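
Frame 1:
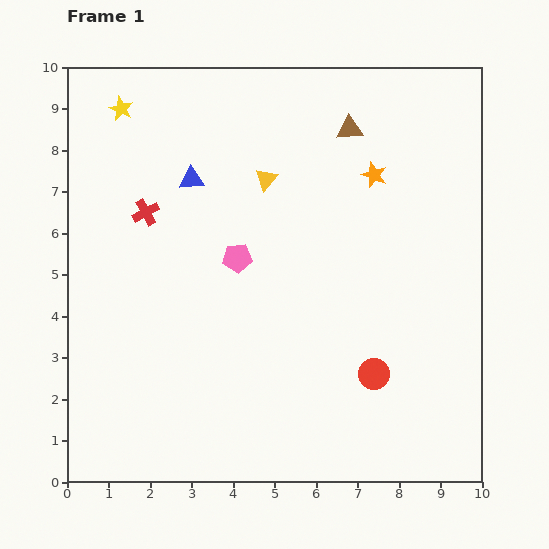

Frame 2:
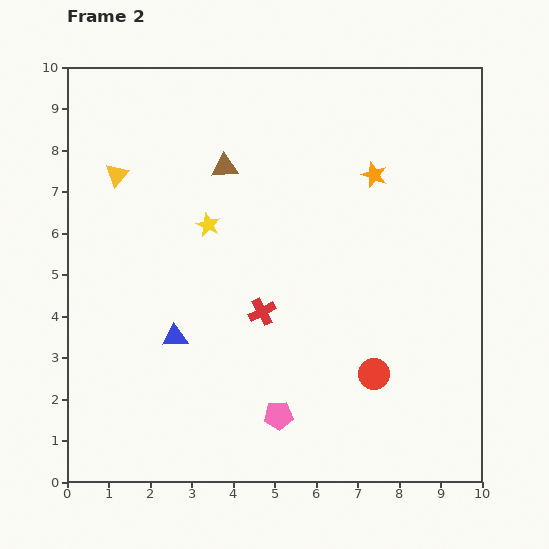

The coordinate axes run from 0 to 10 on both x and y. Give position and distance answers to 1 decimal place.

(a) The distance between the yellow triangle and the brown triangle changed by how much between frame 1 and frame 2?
+0.3

Distance in frame 1: 2.3. Distance in frame 2: 2.6.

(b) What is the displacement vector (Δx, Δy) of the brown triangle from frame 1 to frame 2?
(-3.0, -0.9)

The brown triangle was at (6.8, 8.5) in frame 1 and (3.8, 7.6) in frame 2.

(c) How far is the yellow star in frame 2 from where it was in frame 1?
3.5

The yellow star moved from (1.3, 9.0) to (3.4, 6.2), a distance of √(2.1² + 2.8²) ≈ 3.5.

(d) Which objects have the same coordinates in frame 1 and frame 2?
the orange star, the red circle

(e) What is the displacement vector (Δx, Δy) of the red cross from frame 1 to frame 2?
(2.8, -2.4)

The red cross was at (1.9, 6.5) in frame 1 and (4.7, 4.1) in frame 2.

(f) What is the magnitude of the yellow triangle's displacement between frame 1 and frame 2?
3.6

The yellow triangle moved from (4.8, 7.3) to (1.2, 7.4), a distance of √(3.6² + 0.1²) ≈ 3.6.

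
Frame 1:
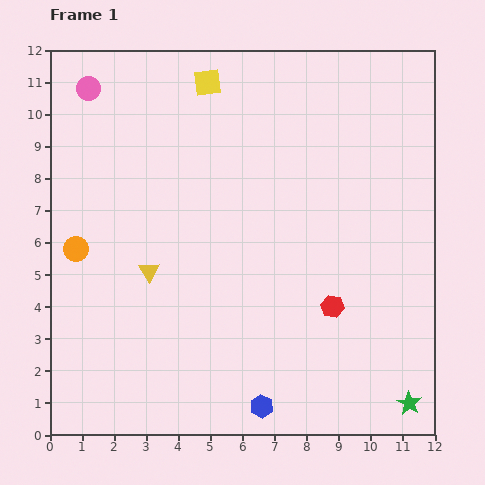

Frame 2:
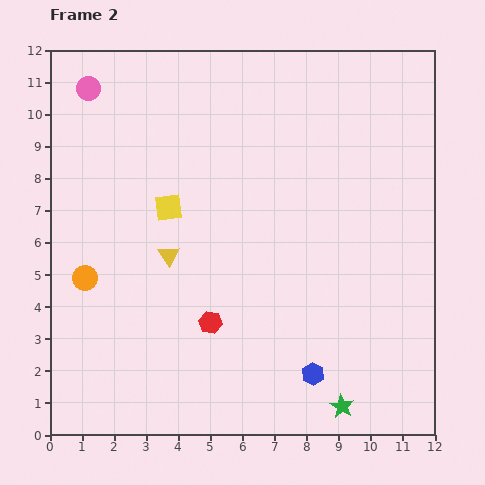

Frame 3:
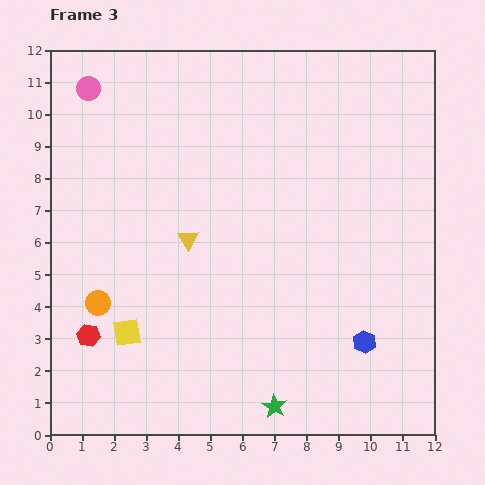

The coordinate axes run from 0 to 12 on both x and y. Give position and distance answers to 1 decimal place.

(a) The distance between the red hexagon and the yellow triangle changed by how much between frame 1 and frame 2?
-3.3

Distance in frame 1: 5.8. Distance in frame 2: 2.5.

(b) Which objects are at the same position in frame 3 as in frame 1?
the pink circle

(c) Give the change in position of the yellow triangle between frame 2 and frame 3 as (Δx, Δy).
(0.6, 0.5)

The yellow triangle was at (3.7, 5.6) in frame 2 and (4.3, 6.1) in frame 3.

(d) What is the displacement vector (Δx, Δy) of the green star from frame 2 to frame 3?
(-2.1, 0.0)

The green star was at (9.1, 0.9) in frame 2 and (7.0, 0.9) in frame 3.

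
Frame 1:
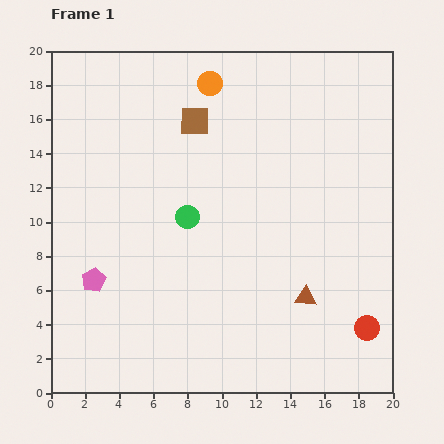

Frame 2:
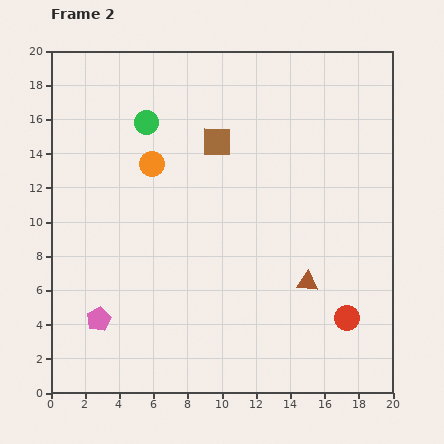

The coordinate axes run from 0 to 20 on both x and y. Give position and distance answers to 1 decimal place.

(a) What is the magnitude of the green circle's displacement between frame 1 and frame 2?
6.0

The green circle moved from (8.0, 10.3) to (5.6, 15.8), a distance of √(2.4² + 5.5²) ≈ 6.0.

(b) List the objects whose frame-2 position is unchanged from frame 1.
none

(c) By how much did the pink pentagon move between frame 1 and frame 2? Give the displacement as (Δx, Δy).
(0.3, -2.3)

The pink pentagon was at (2.5, 6.6) in frame 1 and (2.8, 4.3) in frame 2.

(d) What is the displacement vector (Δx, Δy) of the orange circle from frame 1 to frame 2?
(-3.4, -4.7)

The orange circle was at (9.3, 18.1) in frame 1 and (5.9, 13.4) in frame 2.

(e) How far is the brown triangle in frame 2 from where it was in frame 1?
0.9

The brown triangle moved from (14.9, 5.6) to (15.0, 6.5), a distance of √(0.1² + 0.9²) ≈ 0.9.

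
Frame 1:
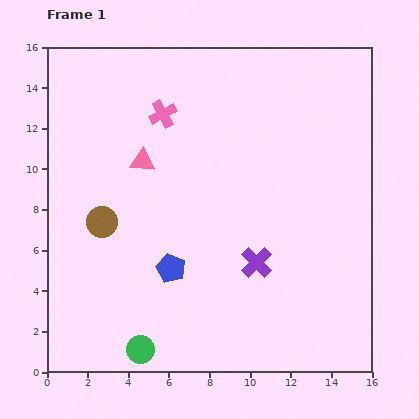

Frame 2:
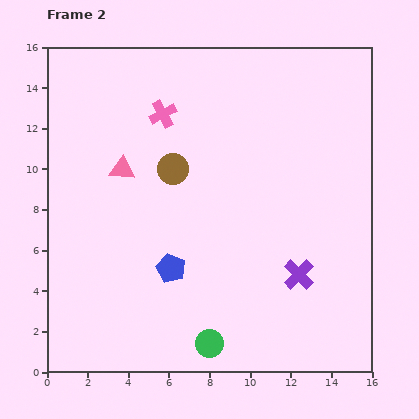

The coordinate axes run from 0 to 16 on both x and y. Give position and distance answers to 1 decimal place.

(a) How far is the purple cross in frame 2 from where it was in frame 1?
2.2

The purple cross moved from (10.3, 5.4) to (12.4, 4.8), a distance of √(2.1² + 0.6²) ≈ 2.2.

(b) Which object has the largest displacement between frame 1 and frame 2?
the brown circle

(moved 4.4; next 3.4)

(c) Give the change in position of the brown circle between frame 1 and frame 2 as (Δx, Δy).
(3.5, 2.6)

The brown circle was at (2.7, 7.4) in frame 1 and (6.2, 10.0) in frame 2.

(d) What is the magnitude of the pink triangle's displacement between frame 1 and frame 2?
1.1

The pink triangle moved from (4.7, 10.4) to (3.7, 10.0), a distance of √(1.0² + 0.4²) ≈ 1.1.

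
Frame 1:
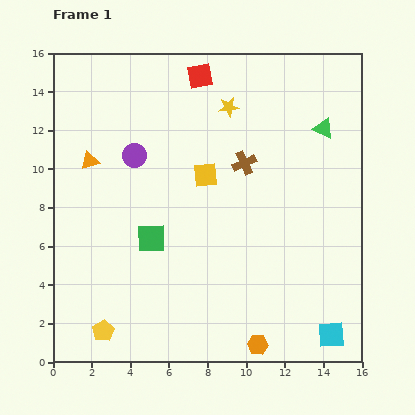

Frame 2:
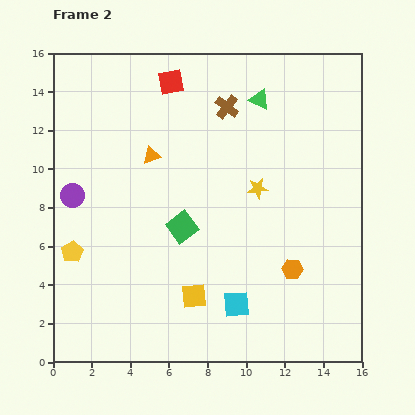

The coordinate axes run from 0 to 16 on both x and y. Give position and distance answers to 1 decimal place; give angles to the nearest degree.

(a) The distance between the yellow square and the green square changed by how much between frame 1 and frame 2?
-0.7

Distance in frame 1: 4.3. Distance in frame 2: 3.6.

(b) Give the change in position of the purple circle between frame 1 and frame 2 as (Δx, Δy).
(-3.2, -2.1)

The purple circle was at (4.2, 10.7) in frame 1 and (1.0, 8.6) in frame 2.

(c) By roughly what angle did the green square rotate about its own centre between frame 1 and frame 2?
36° counter-clockwise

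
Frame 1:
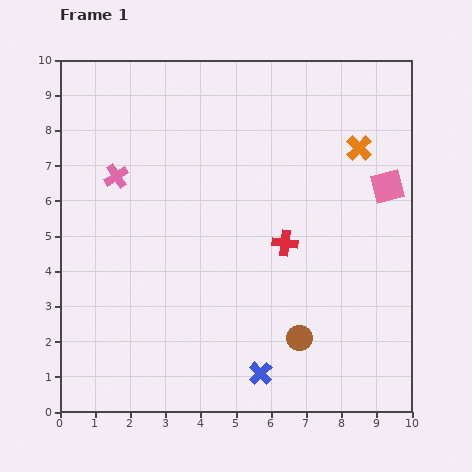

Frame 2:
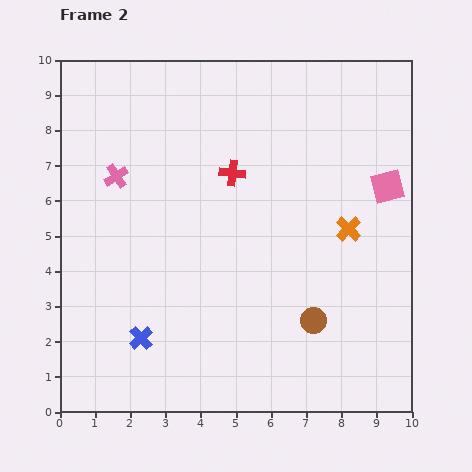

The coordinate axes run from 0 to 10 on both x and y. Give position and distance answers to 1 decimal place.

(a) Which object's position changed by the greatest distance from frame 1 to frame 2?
the blue cross

(moved 3.5; next 2.5)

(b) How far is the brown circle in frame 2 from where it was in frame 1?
0.6

The brown circle moved from (6.8, 2.1) to (7.2, 2.6), a distance of √(0.4² + 0.5²) ≈ 0.6.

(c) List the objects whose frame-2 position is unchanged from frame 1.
the pink square, the pink cross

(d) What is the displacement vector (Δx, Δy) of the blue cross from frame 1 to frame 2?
(-3.4, 1.0)

The blue cross was at (5.7, 1.1) in frame 1 and (2.3, 2.1) in frame 2.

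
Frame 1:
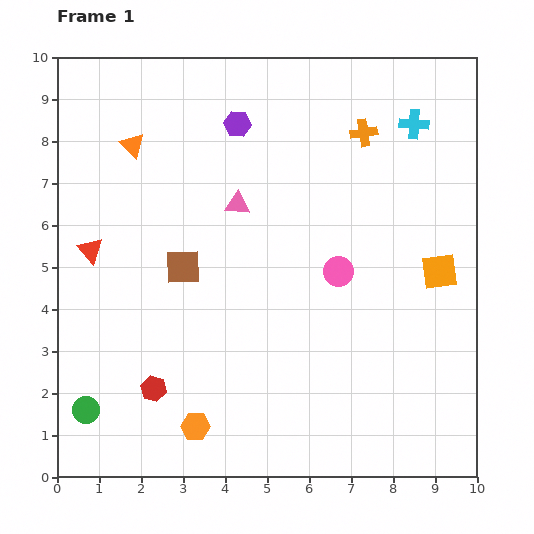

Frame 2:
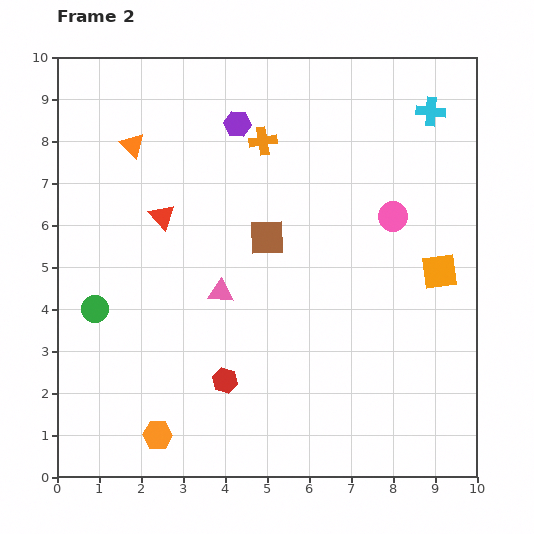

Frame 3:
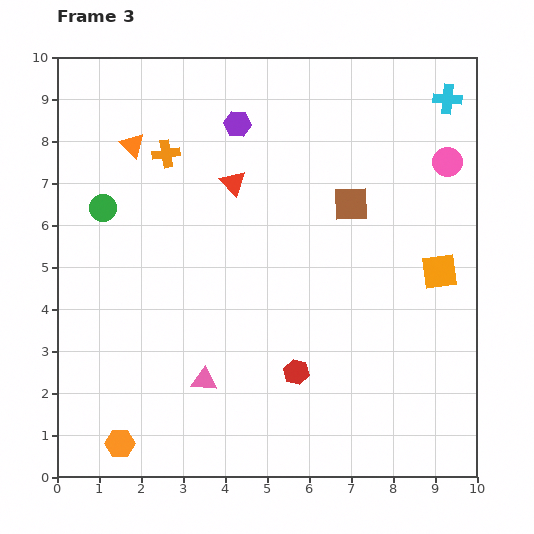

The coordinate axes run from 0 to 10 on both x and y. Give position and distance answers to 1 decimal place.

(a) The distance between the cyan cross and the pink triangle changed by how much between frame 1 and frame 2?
+2.0

Distance in frame 1: 4.6. Distance in frame 2: 6.6.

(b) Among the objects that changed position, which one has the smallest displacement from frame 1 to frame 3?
the cyan cross

(moved 1.0)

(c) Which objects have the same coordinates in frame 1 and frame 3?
the orange triangle, the orange square, the purple hexagon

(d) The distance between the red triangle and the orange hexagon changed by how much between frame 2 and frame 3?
+1.6

Distance in frame 2: 5.2. Distance in frame 3: 6.8.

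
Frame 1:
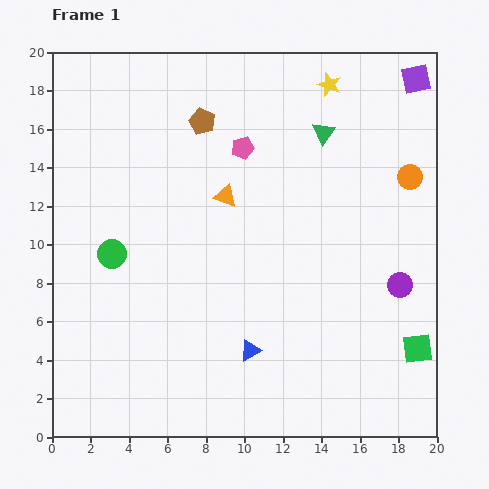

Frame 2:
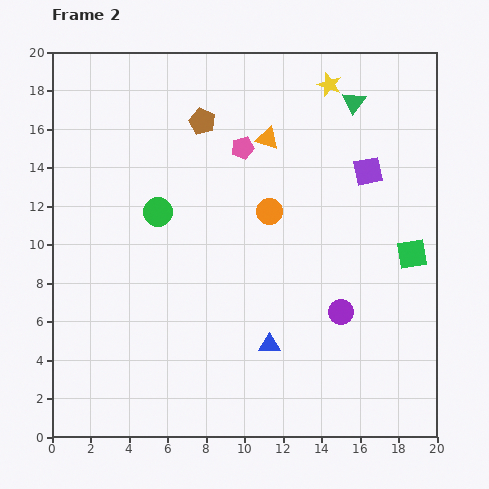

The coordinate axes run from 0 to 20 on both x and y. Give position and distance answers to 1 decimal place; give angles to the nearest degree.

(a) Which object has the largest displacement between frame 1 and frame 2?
the orange circle

(moved 7.5; next 5.4)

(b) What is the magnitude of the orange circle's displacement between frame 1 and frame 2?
7.5

The orange circle moved from (18.6, 13.5) to (11.3, 11.7), a distance of √(7.3² + 1.8²) ≈ 7.5.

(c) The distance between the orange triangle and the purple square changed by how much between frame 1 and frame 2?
-6.1

Distance in frame 1: 11.6. Distance in frame 2: 5.5.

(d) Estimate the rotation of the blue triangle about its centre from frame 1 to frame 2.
29° clockwise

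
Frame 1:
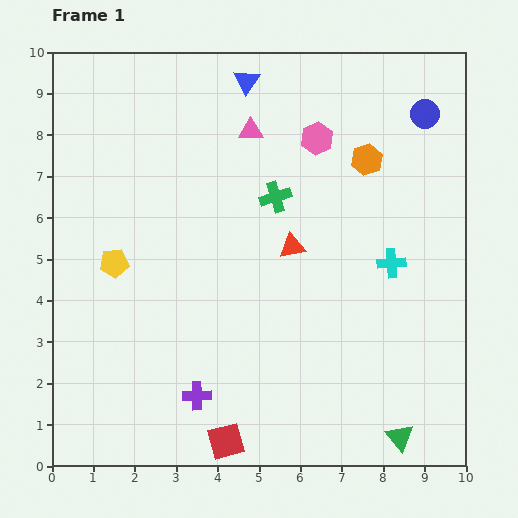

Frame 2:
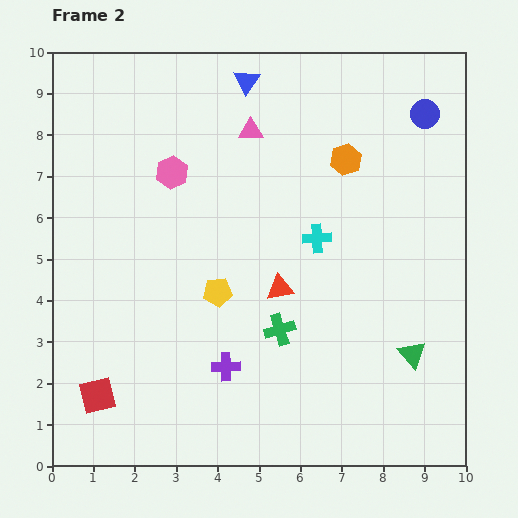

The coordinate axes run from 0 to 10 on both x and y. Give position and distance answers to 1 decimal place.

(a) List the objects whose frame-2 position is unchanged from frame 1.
the blue triangle, the pink triangle, the blue circle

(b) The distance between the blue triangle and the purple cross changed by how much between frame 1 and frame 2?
-0.8

Distance in frame 1: 7.7. Distance in frame 2: 6.9.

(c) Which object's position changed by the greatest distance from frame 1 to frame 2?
the pink hexagon

(moved 3.6; next 3.3)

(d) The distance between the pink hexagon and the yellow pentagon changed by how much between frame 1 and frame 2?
-2.6

Distance in frame 1: 5.7. Distance in frame 2: 3.1.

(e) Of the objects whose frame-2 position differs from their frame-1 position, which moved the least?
the orange hexagon

(moved 0.5)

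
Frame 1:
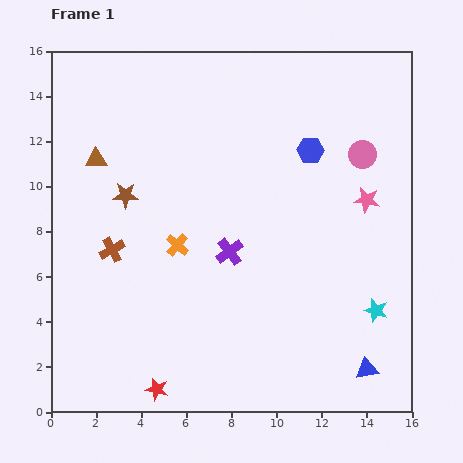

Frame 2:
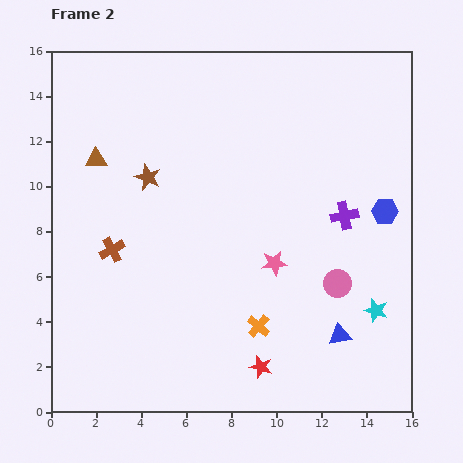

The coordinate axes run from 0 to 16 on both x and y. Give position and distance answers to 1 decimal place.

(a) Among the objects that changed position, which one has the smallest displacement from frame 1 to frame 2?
the brown star

(moved 1.3)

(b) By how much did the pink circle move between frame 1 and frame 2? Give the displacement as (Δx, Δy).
(-1.1, -5.7)

The pink circle was at (13.8, 11.4) in frame 1 and (12.7, 5.7) in frame 2.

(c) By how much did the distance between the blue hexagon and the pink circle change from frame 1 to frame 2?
+1.5

Distance in frame 1: 2.3. Distance in frame 2: 3.8.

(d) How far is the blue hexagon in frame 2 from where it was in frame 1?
4.3

The blue hexagon moved from (11.5, 11.6) to (14.8, 8.9), a distance of √(3.3² + 2.7²) ≈ 4.3.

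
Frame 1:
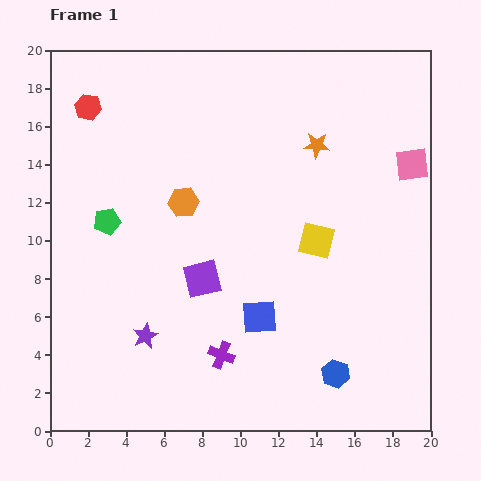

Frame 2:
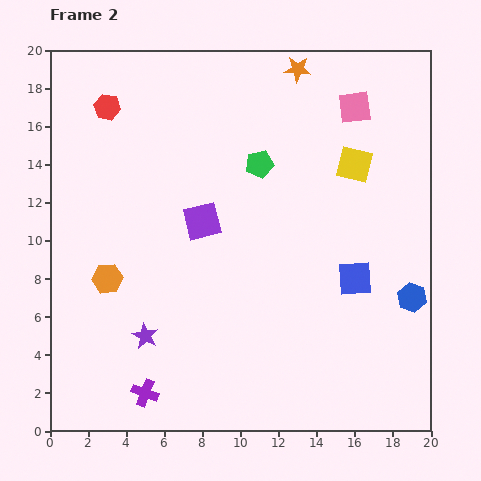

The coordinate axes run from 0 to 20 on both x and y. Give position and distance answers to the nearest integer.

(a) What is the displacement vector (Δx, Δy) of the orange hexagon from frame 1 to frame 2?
(-4, -4)

The orange hexagon was at (7, 12) in frame 1 and (3, 8) in frame 2.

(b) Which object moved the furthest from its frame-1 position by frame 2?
the green pentagon

(moved 9; next 6)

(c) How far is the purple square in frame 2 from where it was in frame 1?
3

The purple square moved from (8, 8) to (8, 11), a distance of √(0² + 3²) ≈ 3.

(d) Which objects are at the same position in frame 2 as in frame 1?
the purple star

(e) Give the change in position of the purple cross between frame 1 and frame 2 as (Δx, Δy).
(-4, -2)

The purple cross was at (9, 4) in frame 1 and (5, 2) in frame 2.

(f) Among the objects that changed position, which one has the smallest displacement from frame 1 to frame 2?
the red hexagon

(moved 1)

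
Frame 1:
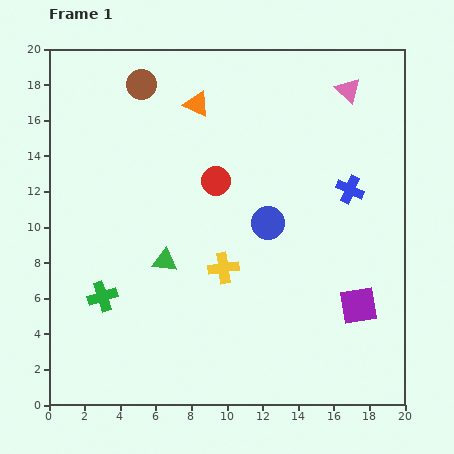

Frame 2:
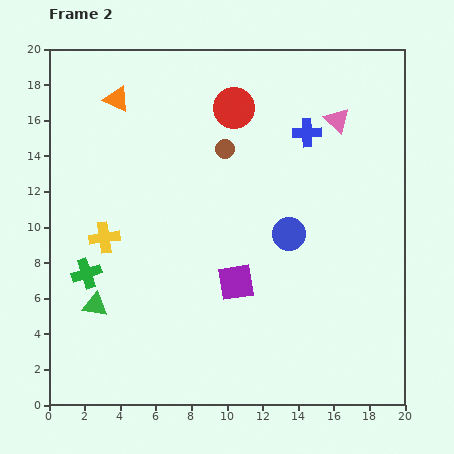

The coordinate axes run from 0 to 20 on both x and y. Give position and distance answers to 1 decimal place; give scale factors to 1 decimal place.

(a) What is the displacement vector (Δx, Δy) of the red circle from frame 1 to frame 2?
(1.0, 4.1)

The red circle was at (9.4, 12.6) in frame 1 and (10.4, 16.7) in frame 2.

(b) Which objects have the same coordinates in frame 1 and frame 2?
none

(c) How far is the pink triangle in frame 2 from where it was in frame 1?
1.8

The pink triangle moved from (16.8, 17.7) to (16.2, 16.0), a distance of √(0.6² + 1.7²) ≈ 1.8.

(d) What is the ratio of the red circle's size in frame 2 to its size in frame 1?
1.4×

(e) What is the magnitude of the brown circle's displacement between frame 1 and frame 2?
5.9

The brown circle moved from (5.2, 18.0) to (9.9, 14.4), a distance of √(4.7² + 3.6²) ≈ 5.9.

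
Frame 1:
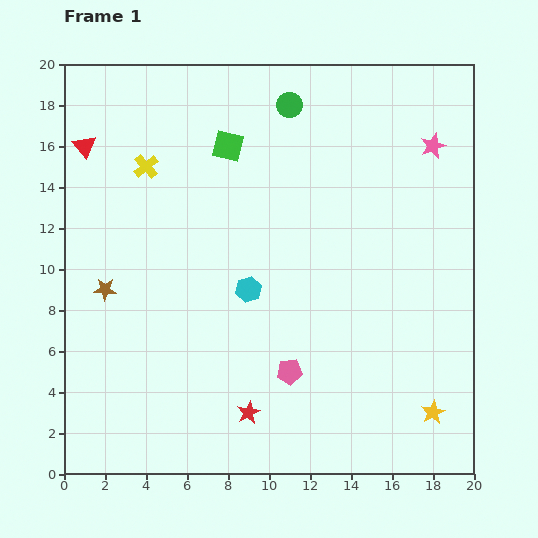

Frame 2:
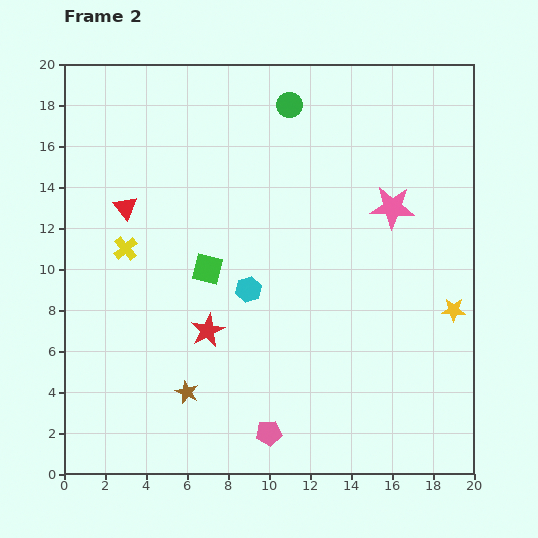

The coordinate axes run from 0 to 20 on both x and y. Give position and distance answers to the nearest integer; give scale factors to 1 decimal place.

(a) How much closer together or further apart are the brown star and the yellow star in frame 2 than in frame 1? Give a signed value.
-3

Distance in frame 1: 17. Distance in frame 2: 14.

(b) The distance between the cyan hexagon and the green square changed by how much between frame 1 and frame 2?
-5

Distance in frame 1: 7. Distance in frame 2: 2.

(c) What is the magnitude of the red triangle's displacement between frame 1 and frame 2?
4

The red triangle moved from (1, 16) to (3, 13), a distance of √(2² + 3²) ≈ 4.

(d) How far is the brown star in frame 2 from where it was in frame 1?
6

The brown star moved from (2, 9) to (6, 4), a distance of √(4² + 5²) ≈ 6.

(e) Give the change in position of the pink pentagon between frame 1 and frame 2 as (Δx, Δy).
(-1, -3)

The pink pentagon was at (11, 5) in frame 1 and (10, 2) in frame 2.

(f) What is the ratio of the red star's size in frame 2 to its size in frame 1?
1.4×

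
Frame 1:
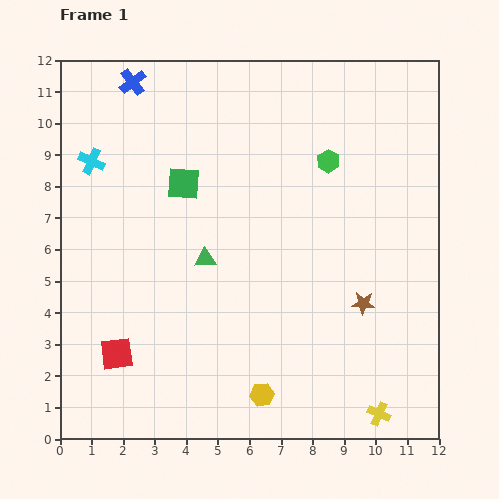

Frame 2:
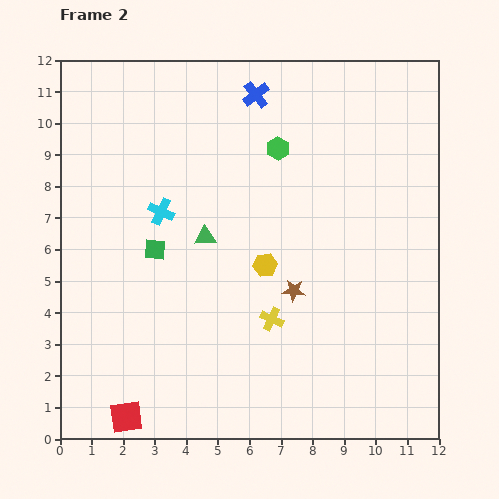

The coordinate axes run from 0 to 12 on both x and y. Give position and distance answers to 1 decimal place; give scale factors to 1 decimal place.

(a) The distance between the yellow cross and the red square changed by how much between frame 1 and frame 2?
-3.0

Distance in frame 1: 8.5. Distance in frame 2: 5.5.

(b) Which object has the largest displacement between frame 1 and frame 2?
the yellow cross

(moved 4.5; next 4.1)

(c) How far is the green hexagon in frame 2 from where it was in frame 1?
1.6

The green hexagon moved from (8.5, 8.8) to (6.9, 9.2), a distance of √(1.6² + 0.4²) ≈ 1.6.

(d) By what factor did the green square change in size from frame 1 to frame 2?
0.6×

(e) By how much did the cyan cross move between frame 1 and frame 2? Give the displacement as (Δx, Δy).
(2.2, -1.6)

The cyan cross was at (1.0, 8.8) in frame 1 and (3.2, 7.2) in frame 2.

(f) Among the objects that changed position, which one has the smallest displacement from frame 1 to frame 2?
the green triangle

(moved 0.7)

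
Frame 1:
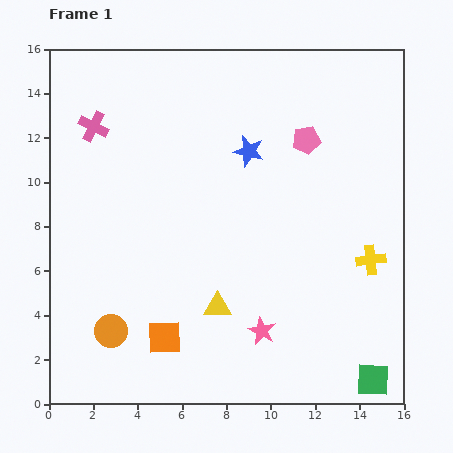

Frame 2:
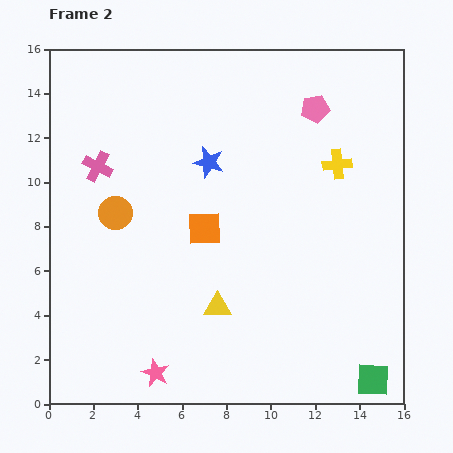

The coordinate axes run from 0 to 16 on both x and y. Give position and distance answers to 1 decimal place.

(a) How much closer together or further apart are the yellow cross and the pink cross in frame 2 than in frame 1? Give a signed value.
-3.1

Distance in frame 1: 13.9. Distance in frame 2: 10.8.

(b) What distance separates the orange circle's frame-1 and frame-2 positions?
5.3

The orange circle moved from (2.8, 3.3) to (3.0, 8.6), a distance of √(0.2² + 5.3²) ≈ 5.3.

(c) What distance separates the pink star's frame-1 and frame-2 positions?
5.2

The pink star moved from (9.6, 3.3) to (4.8, 1.4), a distance of √(4.8² + 1.9²) ≈ 5.2.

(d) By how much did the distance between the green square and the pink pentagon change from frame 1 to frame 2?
+1.3

Distance in frame 1: 11.2. Distance in frame 2: 12.5.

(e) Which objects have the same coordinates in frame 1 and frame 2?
the yellow triangle, the green square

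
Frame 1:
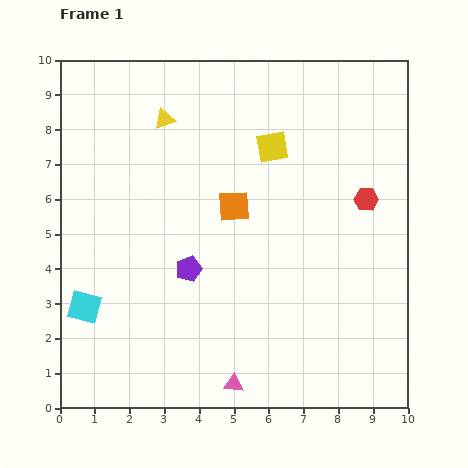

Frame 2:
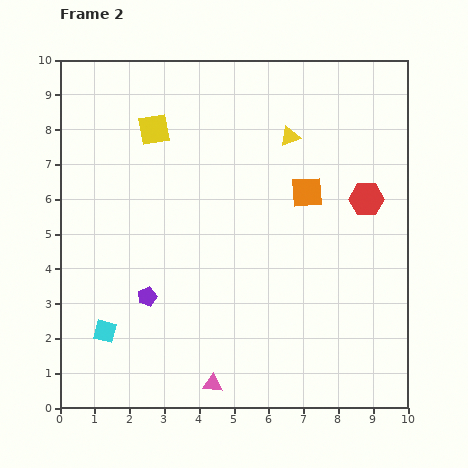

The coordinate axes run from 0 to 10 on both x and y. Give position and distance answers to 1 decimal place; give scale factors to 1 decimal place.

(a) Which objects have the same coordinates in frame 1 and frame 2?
the red hexagon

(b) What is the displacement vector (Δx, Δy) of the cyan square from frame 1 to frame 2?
(0.6, -0.7)

The cyan square was at (0.7, 2.9) in frame 1 and (1.3, 2.2) in frame 2.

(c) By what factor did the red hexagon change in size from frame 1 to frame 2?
1.5×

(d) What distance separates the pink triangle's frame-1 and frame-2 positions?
0.6

The pink triangle moved from (5.0, 0.7) to (4.4, 0.7), a distance of √(0.6² + 0.0²) ≈ 0.6.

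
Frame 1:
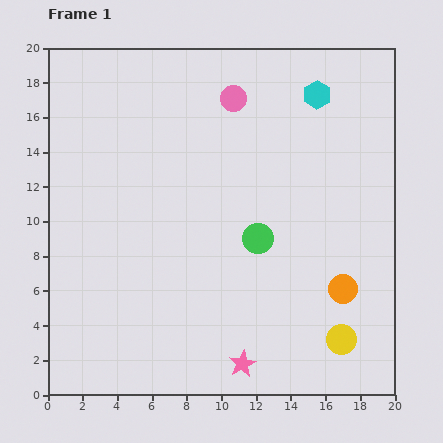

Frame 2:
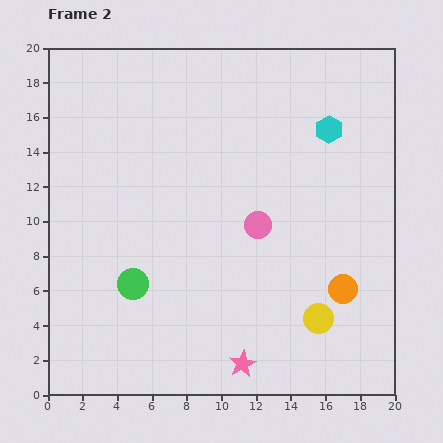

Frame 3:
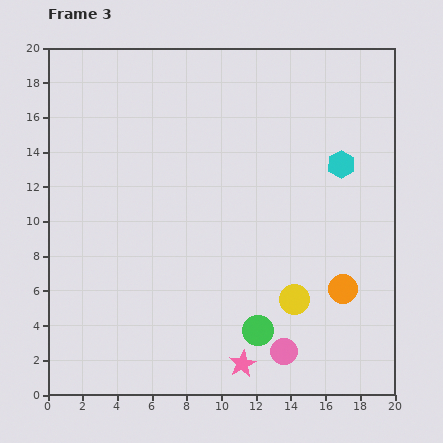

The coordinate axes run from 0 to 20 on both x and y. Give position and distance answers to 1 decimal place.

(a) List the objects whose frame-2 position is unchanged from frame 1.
the pink star, the orange circle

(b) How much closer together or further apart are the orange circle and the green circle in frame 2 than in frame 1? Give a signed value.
+6.4

Distance in frame 1: 5.7. Distance in frame 2: 12.1.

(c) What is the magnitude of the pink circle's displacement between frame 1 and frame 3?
14.9

The pink circle moved from (10.7, 17.1) to (13.6, 2.5), a distance of √(2.9² + 14.6²) ≈ 14.9.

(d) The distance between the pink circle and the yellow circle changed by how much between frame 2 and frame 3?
-3.3

Distance in frame 2: 6.4. Distance in frame 3: 3.1.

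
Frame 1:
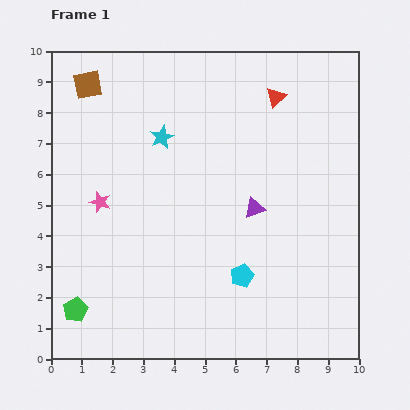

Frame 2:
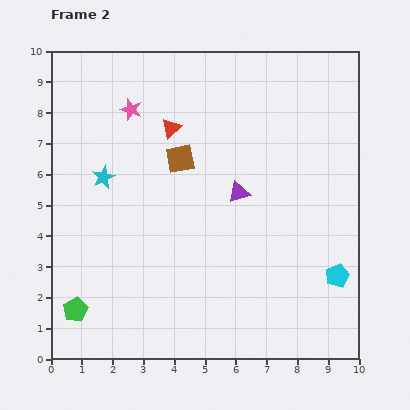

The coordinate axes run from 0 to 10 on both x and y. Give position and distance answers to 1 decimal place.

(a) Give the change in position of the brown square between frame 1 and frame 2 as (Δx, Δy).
(3.0, -2.4)

The brown square was at (1.2, 8.9) in frame 1 and (4.2, 6.5) in frame 2.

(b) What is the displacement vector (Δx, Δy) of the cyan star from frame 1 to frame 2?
(-1.9, -1.3)

The cyan star was at (3.6, 7.2) in frame 1 and (1.7, 5.9) in frame 2.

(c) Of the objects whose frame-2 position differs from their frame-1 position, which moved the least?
the purple triangle

(moved 0.7)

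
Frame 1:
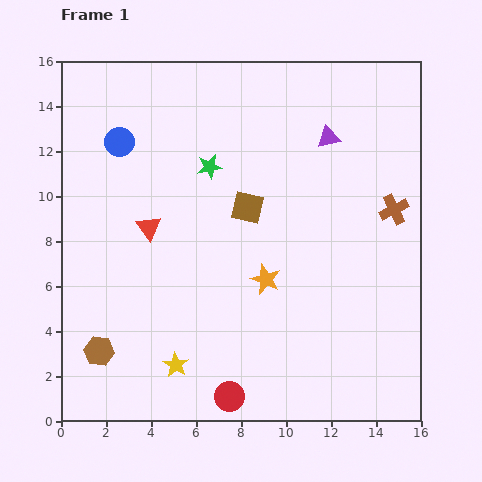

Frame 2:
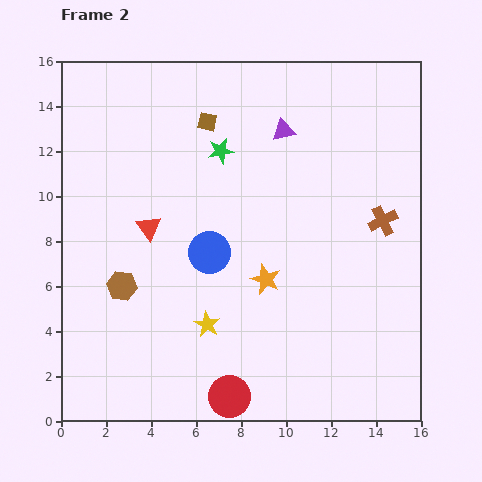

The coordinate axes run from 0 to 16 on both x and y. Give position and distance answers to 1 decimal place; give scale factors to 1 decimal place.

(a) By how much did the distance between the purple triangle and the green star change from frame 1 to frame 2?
-2.6

Distance in frame 1: 5.5. Distance in frame 2: 2.9.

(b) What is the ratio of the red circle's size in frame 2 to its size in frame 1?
1.4×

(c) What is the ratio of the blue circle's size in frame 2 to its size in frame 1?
1.4×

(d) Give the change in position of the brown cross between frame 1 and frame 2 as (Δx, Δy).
(-0.5, -0.5)

The brown cross was at (14.8, 9.4) in frame 1 and (14.3, 8.9) in frame 2.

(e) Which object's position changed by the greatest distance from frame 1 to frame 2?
the blue circle

(moved 6.3; next 4.2)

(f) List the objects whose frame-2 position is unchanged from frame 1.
the red triangle, the red circle, the orange star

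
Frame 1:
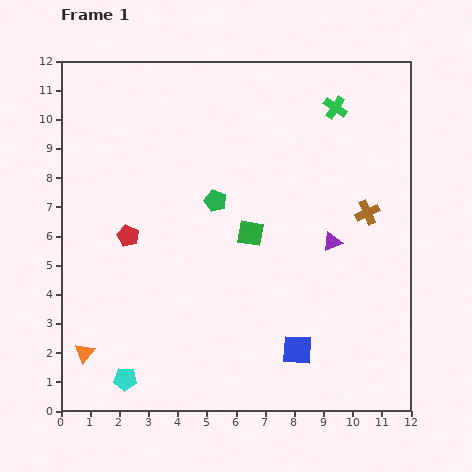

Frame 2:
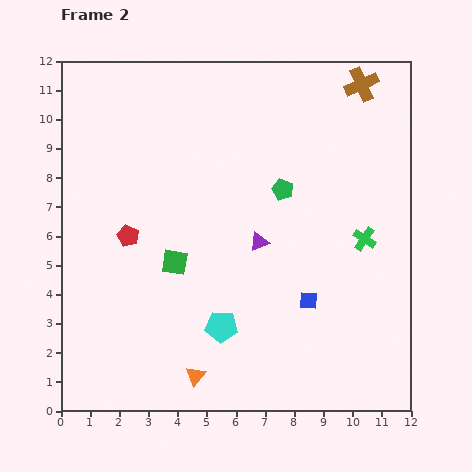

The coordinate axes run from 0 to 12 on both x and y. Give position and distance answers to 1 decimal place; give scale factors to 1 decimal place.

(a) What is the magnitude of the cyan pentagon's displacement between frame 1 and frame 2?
3.8

The cyan pentagon moved from (2.2, 1.1) to (5.5, 2.9), a distance of √(3.3² + 1.8²) ≈ 3.8.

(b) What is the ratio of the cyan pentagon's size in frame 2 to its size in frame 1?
1.4×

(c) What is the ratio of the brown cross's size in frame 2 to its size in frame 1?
1.4×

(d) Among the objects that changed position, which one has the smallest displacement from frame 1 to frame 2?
the blue square

(moved 1.7)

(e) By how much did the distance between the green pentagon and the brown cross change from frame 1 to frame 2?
-0.7

Distance in frame 1: 5.2. Distance in frame 2: 4.5.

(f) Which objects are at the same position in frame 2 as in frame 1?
the red pentagon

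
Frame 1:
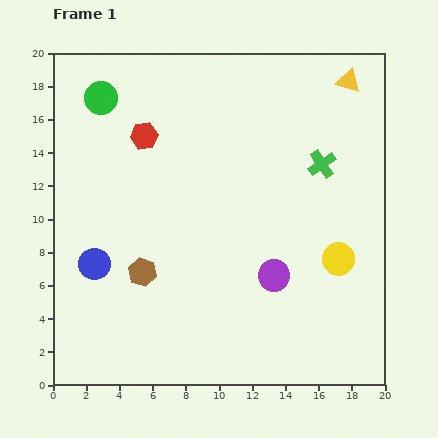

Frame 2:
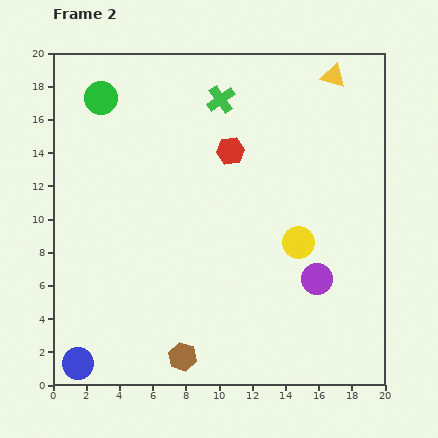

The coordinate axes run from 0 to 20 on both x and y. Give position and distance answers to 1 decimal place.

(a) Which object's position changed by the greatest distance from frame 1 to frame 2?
the green cross

(moved 7.2; next 6.1)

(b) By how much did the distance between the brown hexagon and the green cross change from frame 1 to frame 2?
+3.1

Distance in frame 1: 12.6. Distance in frame 2: 15.7.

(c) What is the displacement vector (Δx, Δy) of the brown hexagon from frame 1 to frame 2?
(2.4, -5.1)

The brown hexagon was at (5.4, 6.8) in frame 1 and (7.8, 1.7) in frame 2.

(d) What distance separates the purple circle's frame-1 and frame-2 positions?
2.6

The purple circle moved from (13.3, 6.6) to (15.9, 6.4), a distance of √(2.6² + 0.2²) ≈ 2.6.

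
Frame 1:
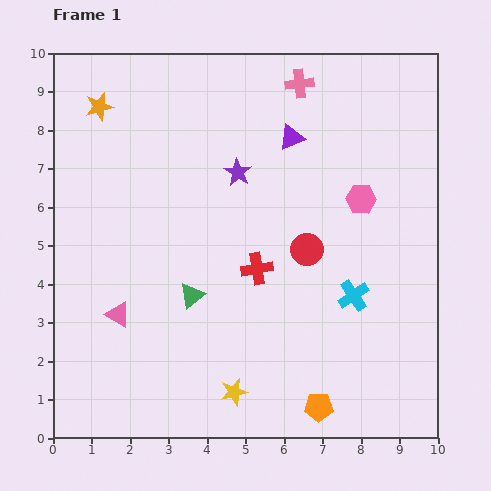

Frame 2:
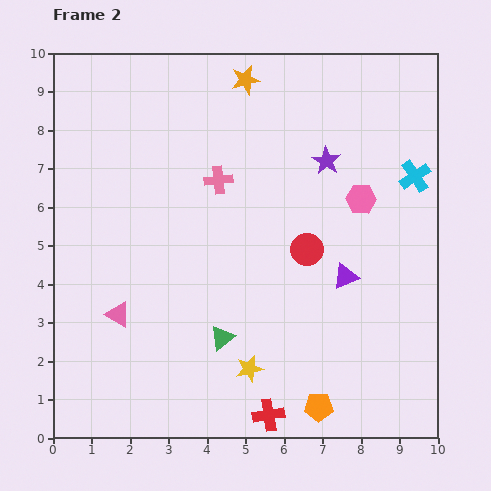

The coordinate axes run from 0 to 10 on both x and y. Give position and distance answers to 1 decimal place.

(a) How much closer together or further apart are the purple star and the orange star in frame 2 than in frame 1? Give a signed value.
-1.0

Distance in frame 1: 4.0. Distance in frame 2: 3.0.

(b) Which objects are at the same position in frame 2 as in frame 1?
the pink hexagon, the pink triangle, the red circle, the orange pentagon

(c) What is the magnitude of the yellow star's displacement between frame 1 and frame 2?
0.7

The yellow star moved from (4.7, 1.2) to (5.1, 1.8), a distance of √(0.4² + 0.6²) ≈ 0.7.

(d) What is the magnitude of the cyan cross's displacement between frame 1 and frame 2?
3.5

The cyan cross moved from (7.8, 3.7) to (9.4, 6.8), a distance of √(1.6² + 3.1²) ≈ 3.5.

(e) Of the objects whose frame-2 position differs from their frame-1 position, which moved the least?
the yellow star

(moved 0.7)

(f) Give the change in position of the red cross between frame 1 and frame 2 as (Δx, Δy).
(0.3, -3.8)

The red cross was at (5.3, 4.4) in frame 1 and (5.6, 0.6) in frame 2.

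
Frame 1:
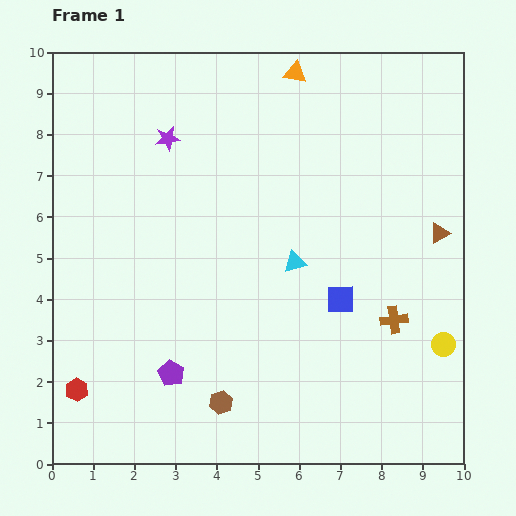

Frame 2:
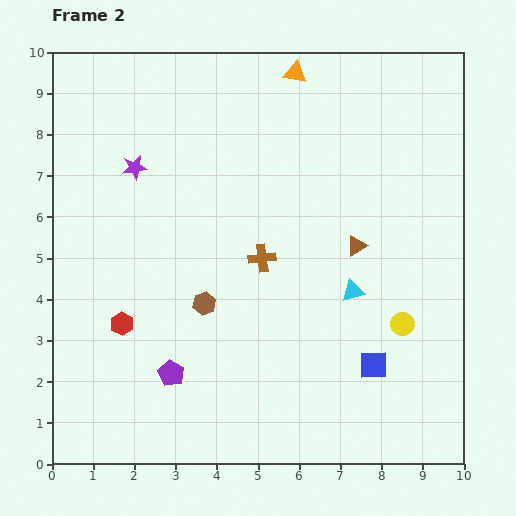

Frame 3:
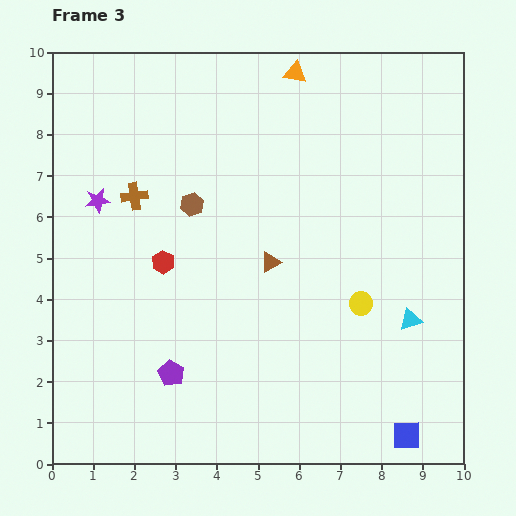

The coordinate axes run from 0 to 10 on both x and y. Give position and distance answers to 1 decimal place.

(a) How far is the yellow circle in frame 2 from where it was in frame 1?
1.1

The yellow circle moved from (9.5, 2.9) to (8.5, 3.4), a distance of √(1.0² + 0.5²) ≈ 1.1.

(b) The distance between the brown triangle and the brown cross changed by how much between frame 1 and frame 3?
+1.3

Distance in frame 1: 2.4. Distance in frame 3: 3.7.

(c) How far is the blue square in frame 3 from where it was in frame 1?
3.7

The blue square moved from (7.0, 4.0) to (8.6, 0.7), a distance of √(1.6² + 3.3²) ≈ 3.7.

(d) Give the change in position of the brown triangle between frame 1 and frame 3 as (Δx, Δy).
(-4.1, -0.7)

The brown triangle was at (9.4, 5.6) in frame 1 and (5.3, 4.9) in frame 3.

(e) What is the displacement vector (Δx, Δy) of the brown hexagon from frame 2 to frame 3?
(-0.3, 2.4)

The brown hexagon was at (3.7, 3.9) in frame 2 and (3.4, 6.3) in frame 3.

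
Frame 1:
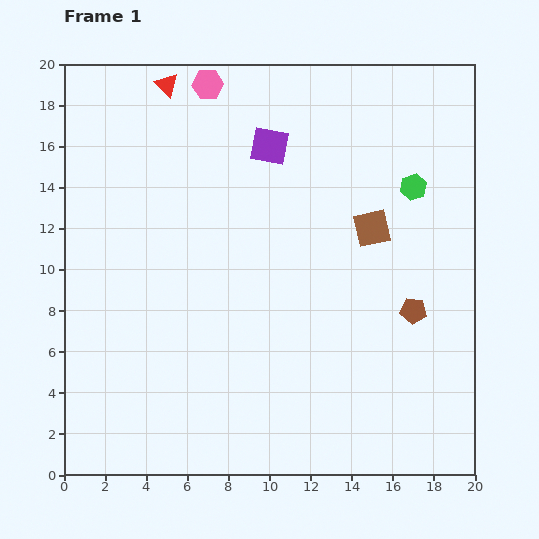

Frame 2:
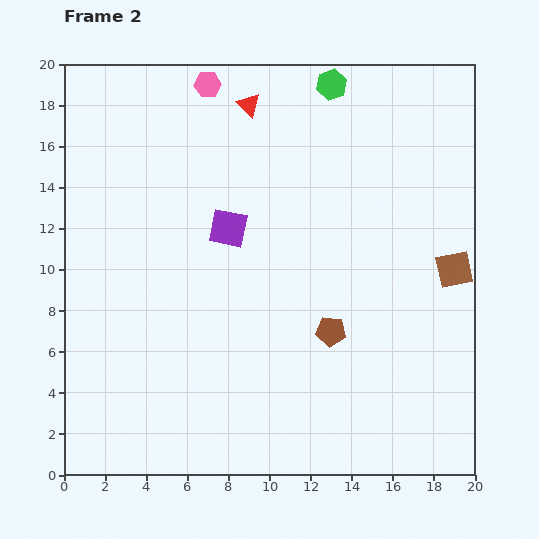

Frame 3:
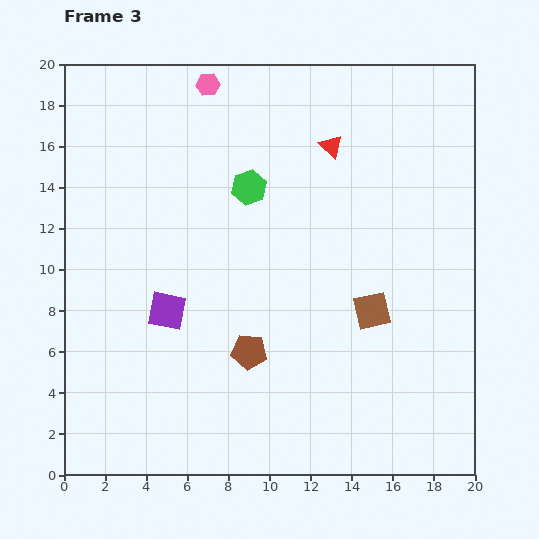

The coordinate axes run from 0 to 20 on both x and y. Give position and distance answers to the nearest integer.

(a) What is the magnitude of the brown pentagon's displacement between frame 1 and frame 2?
4

The brown pentagon moved from (17, 8) to (13, 7), a distance of √(4² + 1²) ≈ 4.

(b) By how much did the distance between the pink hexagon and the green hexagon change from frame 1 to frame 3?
-6

Distance in frame 1: 11. Distance in frame 3: 5.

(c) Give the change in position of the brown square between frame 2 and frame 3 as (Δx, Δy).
(-4, -2)

The brown square was at (19, 10) in frame 2 and (15, 8) in frame 3.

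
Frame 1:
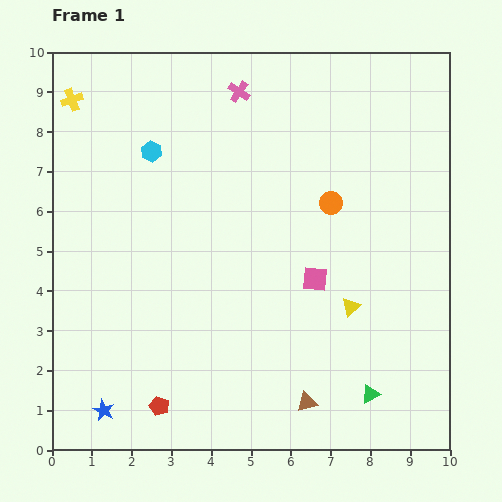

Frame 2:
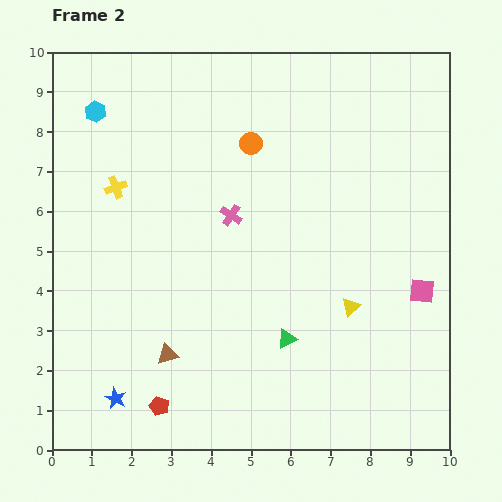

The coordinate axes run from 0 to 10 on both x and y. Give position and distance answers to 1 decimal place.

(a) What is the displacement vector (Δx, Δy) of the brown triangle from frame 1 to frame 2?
(-3.5, 1.2)

The brown triangle was at (6.4, 1.2) in frame 1 and (2.9, 2.4) in frame 2.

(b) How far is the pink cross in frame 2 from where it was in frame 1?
3.1

The pink cross moved from (4.7, 9.0) to (4.5, 5.9), a distance of √(0.2² + 3.1²) ≈ 3.1.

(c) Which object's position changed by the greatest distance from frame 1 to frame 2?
the brown triangle

(moved 3.7; next 3.1)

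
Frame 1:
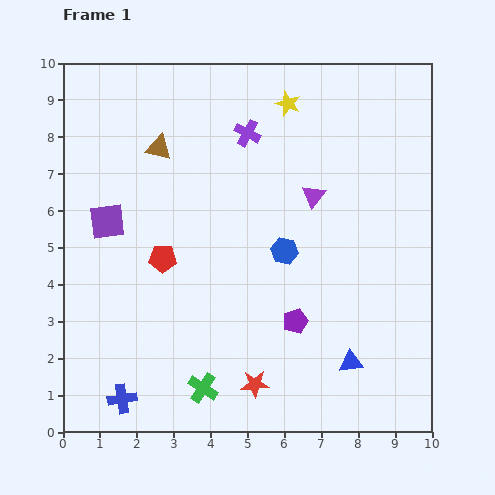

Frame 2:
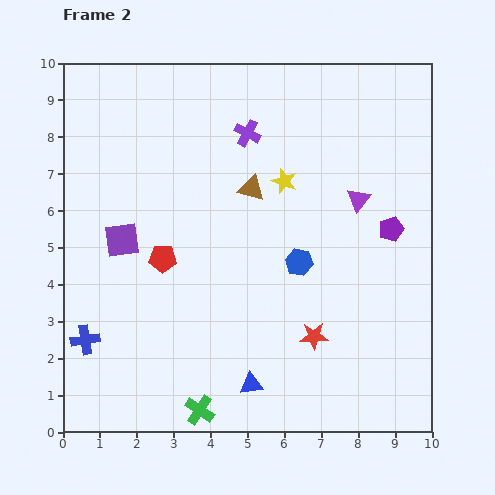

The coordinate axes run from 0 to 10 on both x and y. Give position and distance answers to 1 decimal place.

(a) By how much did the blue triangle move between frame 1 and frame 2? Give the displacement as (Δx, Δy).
(-2.7, -0.6)

The blue triangle was at (7.8, 1.9) in frame 1 and (5.1, 1.3) in frame 2.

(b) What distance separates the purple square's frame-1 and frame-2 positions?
0.6

The purple square moved from (1.2, 5.7) to (1.6, 5.2), a distance of √(0.4² + 0.5²) ≈ 0.6.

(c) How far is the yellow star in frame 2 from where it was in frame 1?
2.1

The yellow star moved from (6.1, 8.9) to (6.0, 6.8), a distance of √(0.1² + 2.1²) ≈ 2.1.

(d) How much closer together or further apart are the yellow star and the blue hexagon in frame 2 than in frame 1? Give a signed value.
-1.8

Distance in frame 1: 4.0. Distance in frame 2: 2.2.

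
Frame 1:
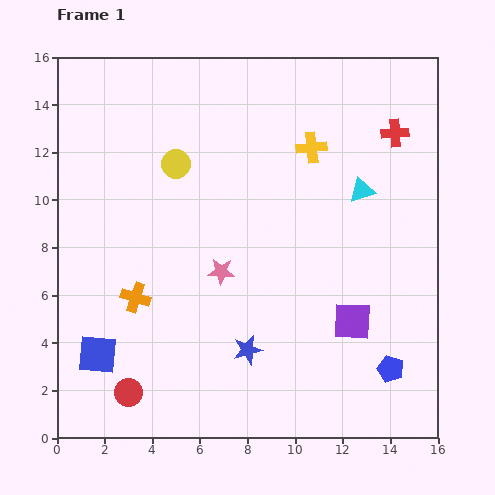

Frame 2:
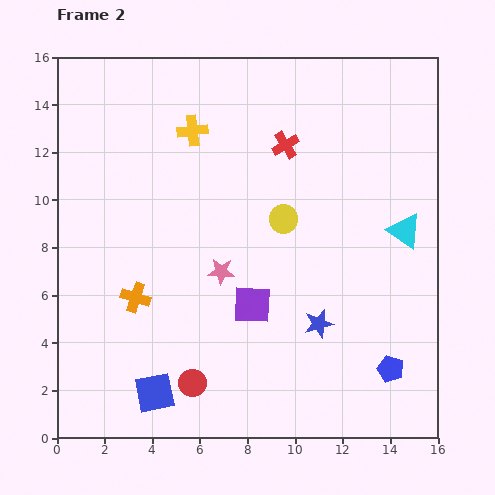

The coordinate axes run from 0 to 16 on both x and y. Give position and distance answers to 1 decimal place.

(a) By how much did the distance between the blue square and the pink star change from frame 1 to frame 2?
-0.5

Distance in frame 1: 6.3. Distance in frame 2: 5.8.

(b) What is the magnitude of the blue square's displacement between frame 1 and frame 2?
2.9

The blue square moved from (1.7, 3.5) to (4.1, 1.9), a distance of √(2.4² + 1.6²) ≈ 2.9.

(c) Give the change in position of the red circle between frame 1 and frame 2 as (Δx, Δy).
(2.7, 0.4)

The red circle was at (3.0, 1.9) in frame 1 and (5.7, 2.3) in frame 2.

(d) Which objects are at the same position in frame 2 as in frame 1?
the pink star, the orange cross, the blue pentagon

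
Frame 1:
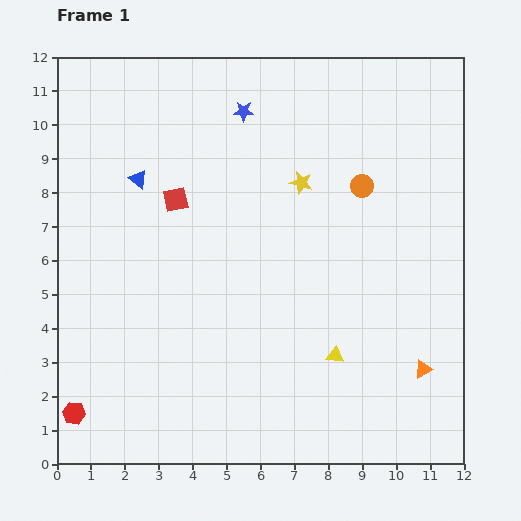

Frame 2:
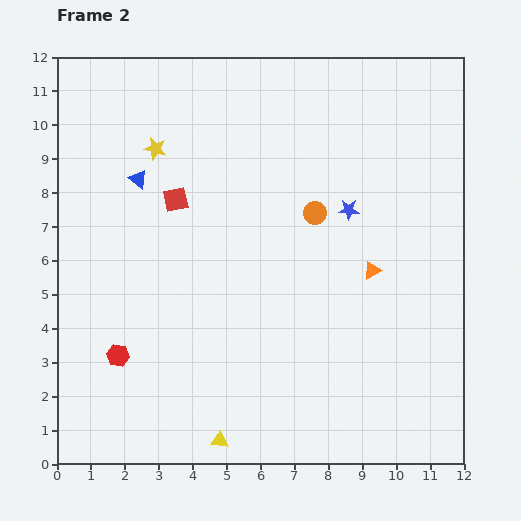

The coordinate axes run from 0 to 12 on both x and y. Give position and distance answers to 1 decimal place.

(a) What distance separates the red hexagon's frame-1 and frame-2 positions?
2.1

The red hexagon moved from (0.5, 1.5) to (1.8, 3.2), a distance of √(1.3² + 1.7²) ≈ 2.1.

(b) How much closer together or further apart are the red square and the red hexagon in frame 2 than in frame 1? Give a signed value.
-2.1

Distance in frame 1: 7.0. Distance in frame 2: 4.9.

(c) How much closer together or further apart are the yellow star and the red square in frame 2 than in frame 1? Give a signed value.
-2.1

Distance in frame 1: 3.7. Distance in frame 2: 1.6.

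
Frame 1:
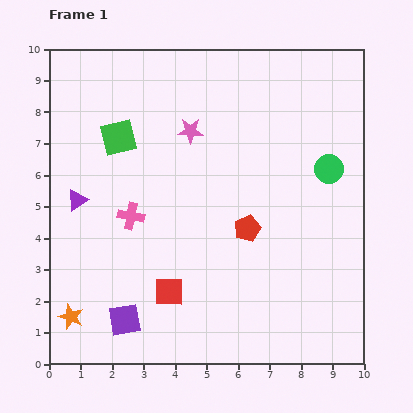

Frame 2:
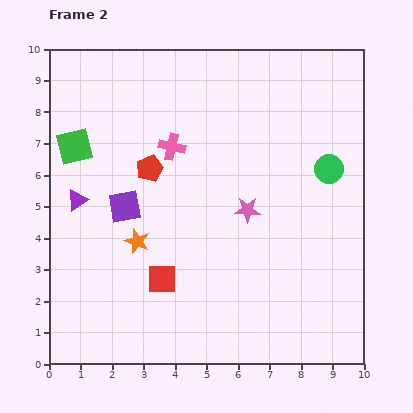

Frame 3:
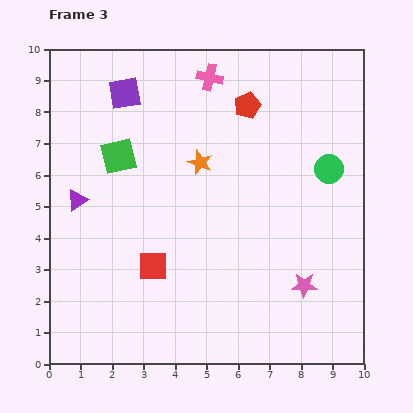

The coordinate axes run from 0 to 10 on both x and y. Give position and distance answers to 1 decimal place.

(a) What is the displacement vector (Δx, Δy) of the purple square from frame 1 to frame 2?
(0.0, 3.6)

The purple square was at (2.4, 1.4) in frame 1 and (2.4, 5.0) in frame 2.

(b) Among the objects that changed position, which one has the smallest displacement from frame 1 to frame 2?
the red square

(moved 0.4)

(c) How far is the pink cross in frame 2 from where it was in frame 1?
2.6

The pink cross moved from (2.6, 4.7) to (3.9, 6.9), a distance of √(1.3² + 2.2²) ≈ 2.6.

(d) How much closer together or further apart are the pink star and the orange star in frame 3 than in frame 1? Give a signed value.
-1.9

Distance in frame 1: 7.0. Distance in frame 3: 5.1.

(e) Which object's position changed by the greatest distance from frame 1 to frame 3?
the purple square

(moved 7.2; next 6.4)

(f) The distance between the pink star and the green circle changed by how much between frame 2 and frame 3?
+0.9

Distance in frame 2: 2.9. Distance in frame 3: 3.8.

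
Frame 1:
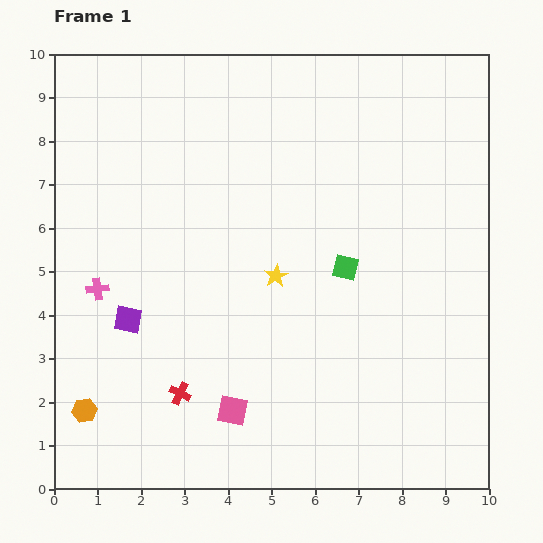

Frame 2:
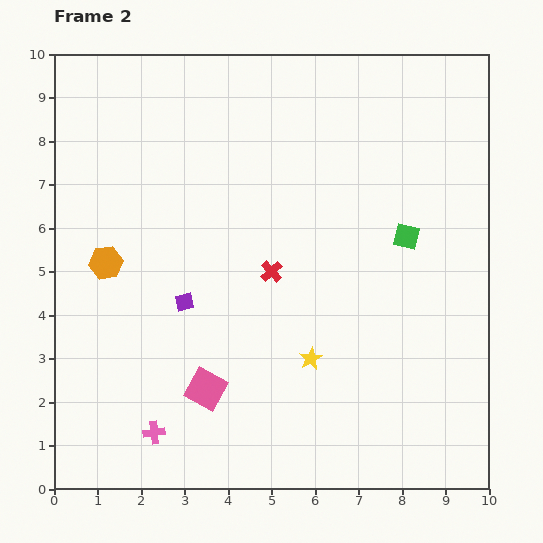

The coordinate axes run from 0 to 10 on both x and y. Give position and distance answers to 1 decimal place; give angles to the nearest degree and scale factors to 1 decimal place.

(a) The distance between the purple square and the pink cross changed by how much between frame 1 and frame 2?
+2.1

Distance in frame 1: 1.0. Distance in frame 2: 3.1.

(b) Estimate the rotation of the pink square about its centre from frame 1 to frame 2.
19° clockwise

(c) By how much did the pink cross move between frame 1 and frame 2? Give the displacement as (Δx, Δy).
(1.3, -3.3)

The pink cross was at (1.0, 4.6) in frame 1 and (2.3, 1.3) in frame 2.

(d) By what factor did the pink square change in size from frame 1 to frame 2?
1.3×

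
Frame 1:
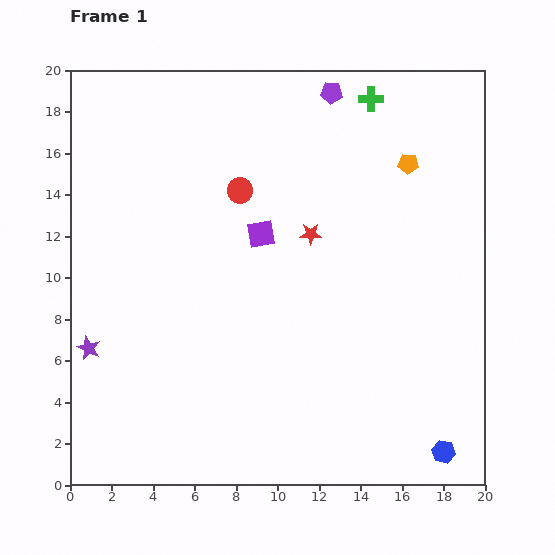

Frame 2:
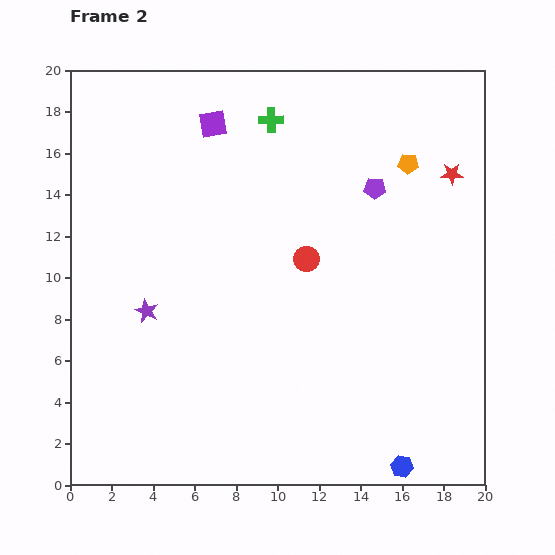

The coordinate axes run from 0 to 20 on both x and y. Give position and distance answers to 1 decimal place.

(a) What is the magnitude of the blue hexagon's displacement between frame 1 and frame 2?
2.1

The blue hexagon moved from (18.0, 1.6) to (16.0, 0.9), a distance of √(2.0² + 0.7²) ≈ 2.1.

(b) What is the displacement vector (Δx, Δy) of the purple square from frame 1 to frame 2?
(-2.3, 5.3)

The purple square was at (9.2, 12.1) in frame 1 and (6.9, 17.4) in frame 2.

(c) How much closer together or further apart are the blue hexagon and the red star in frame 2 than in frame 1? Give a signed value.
+2.0

Distance in frame 1: 12.3. Distance in frame 2: 14.3.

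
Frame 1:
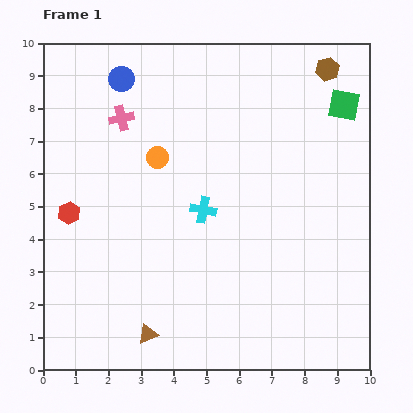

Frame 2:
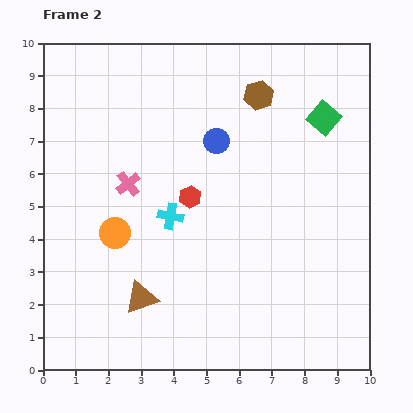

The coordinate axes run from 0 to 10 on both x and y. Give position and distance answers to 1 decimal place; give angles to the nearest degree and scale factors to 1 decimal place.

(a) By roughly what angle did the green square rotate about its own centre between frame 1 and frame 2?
30° clockwise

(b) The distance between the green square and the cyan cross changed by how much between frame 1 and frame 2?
+0.2

Distance in frame 1: 5.4. Distance in frame 2: 5.6.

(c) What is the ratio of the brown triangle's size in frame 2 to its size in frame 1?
1.6×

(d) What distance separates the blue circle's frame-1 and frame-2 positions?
3.5

The blue circle moved from (2.4, 8.9) to (5.3, 7.0), a distance of √(2.9² + 1.9²) ≈ 3.5.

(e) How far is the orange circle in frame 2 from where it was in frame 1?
2.6

The orange circle moved from (3.5, 6.5) to (2.2, 4.2), a distance of √(1.3² + 2.3²) ≈ 2.6.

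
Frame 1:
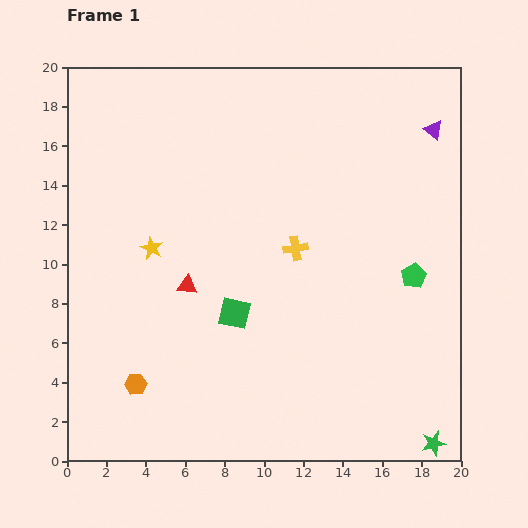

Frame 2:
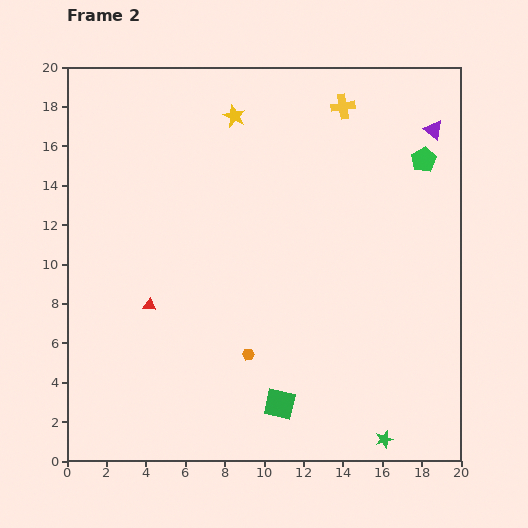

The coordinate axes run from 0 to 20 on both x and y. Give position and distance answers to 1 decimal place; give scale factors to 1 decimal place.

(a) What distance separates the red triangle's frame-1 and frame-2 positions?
2.1

The red triangle moved from (6.1, 8.9) to (4.2, 7.9), a distance of √(1.9² + 1.0²) ≈ 2.1.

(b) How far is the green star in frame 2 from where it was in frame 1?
2.5

The green star moved from (18.6, 0.9) to (16.1, 1.1), a distance of √(2.5² + 0.2²) ≈ 2.5.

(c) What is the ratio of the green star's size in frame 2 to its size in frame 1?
0.7×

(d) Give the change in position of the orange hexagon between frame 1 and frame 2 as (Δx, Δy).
(5.7, 1.5)

The orange hexagon was at (3.5, 3.9) in frame 1 and (9.2, 5.4) in frame 2.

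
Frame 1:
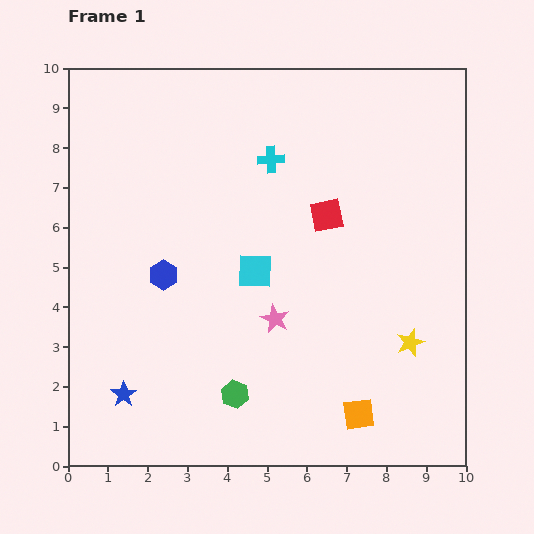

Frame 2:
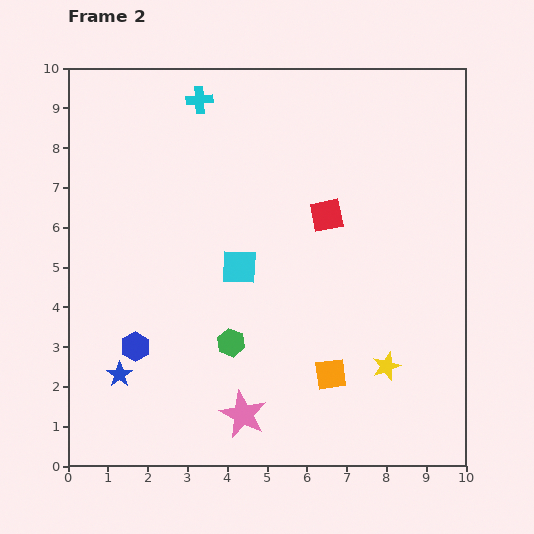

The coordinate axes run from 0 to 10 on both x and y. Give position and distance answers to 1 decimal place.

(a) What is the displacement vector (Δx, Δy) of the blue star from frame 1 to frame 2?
(-0.1, 0.5)

The blue star was at (1.4, 1.8) in frame 1 and (1.3, 2.3) in frame 2.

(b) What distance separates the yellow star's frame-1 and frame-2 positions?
0.8

The yellow star moved from (8.6, 3.1) to (8.0, 2.5), a distance of √(0.6² + 0.6²) ≈ 0.8.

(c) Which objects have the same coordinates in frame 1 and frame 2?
the red square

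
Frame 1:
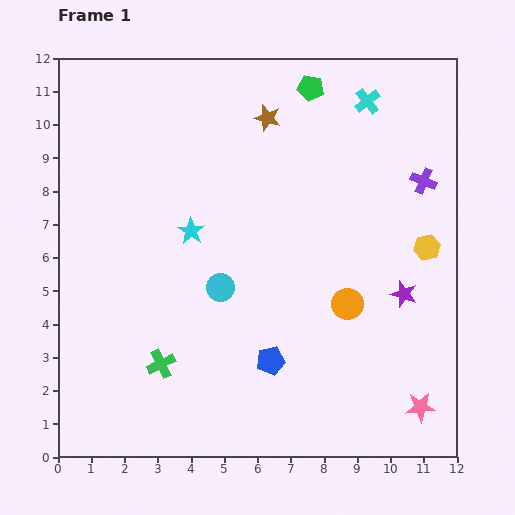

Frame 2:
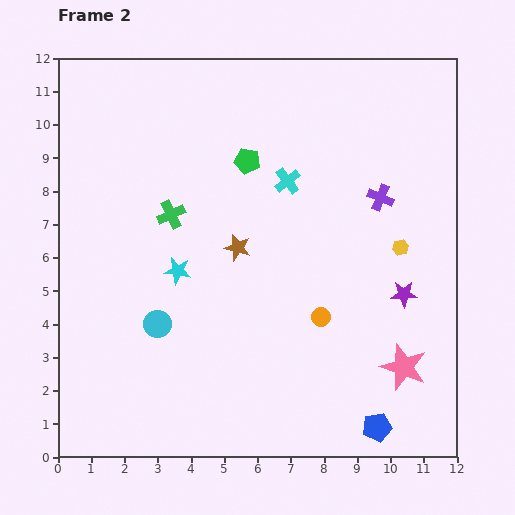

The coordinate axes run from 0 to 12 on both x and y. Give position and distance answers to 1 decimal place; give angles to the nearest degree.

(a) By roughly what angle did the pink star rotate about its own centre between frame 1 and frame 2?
24° clockwise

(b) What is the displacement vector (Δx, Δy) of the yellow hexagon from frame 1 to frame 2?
(-0.8, 0.0)

The yellow hexagon was at (11.1, 6.3) in frame 1 and (10.3, 6.3) in frame 2.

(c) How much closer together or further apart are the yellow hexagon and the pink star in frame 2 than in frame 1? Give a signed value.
-1.2

Distance in frame 1: 4.8. Distance in frame 2: 3.6.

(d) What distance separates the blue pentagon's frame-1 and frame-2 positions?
3.8

The blue pentagon moved from (6.4, 2.9) to (9.6, 0.9), a distance of √(3.2² + 2.0²) ≈ 3.8.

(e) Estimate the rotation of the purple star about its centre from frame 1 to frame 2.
19° counter-clockwise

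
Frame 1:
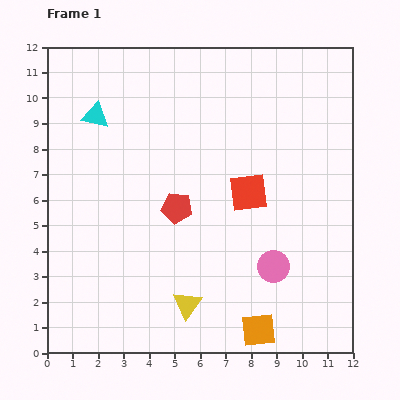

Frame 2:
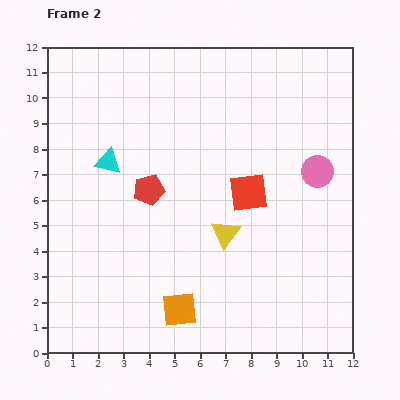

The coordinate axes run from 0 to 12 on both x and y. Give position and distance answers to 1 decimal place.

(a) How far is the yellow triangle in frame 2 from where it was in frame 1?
3.2

The yellow triangle moved from (5.5, 1.9) to (7.0, 4.7), a distance of √(1.5² + 2.8²) ≈ 3.2.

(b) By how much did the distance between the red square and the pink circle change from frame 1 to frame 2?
-0.3

Distance in frame 1: 3.1. Distance in frame 2: 2.8.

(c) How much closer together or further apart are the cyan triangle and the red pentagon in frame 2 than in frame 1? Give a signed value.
-2.9

Distance in frame 1: 4.8. Distance in frame 2: 1.9.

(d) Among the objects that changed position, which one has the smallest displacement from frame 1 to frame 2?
the red pentagon

(moved 1.3)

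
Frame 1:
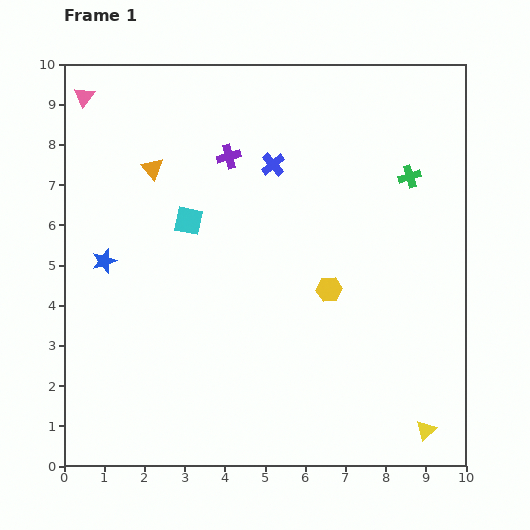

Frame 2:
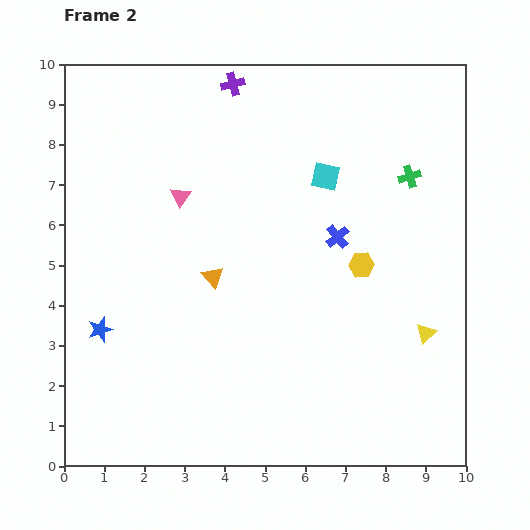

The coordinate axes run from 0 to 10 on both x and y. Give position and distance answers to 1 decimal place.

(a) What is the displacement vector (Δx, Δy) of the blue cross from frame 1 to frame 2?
(1.6, -1.8)

The blue cross was at (5.2, 7.5) in frame 1 and (6.8, 5.7) in frame 2.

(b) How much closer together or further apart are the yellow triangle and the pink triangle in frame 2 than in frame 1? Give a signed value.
-4.9

Distance in frame 1: 11.9. Distance in frame 2: 7.0.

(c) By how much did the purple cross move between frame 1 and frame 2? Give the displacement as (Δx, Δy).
(0.1, 1.8)

The purple cross was at (4.1, 7.7) in frame 1 and (4.2, 9.5) in frame 2.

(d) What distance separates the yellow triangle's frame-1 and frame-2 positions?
2.4

The yellow triangle moved from (9.0, 0.9) to (9.0, 3.3), a distance of √(0.0² + 2.4²) ≈ 2.4.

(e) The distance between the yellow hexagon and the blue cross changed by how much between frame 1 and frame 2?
-2.5

Distance in frame 1: 3.4. Distance in frame 2: 0.9.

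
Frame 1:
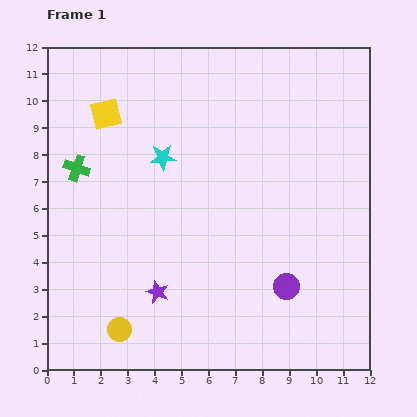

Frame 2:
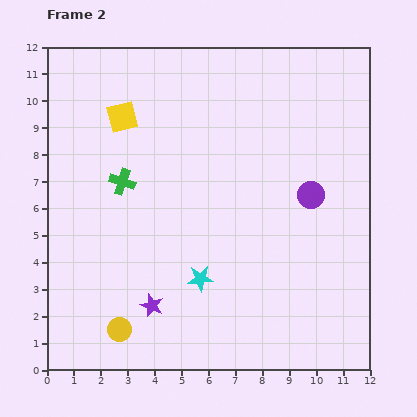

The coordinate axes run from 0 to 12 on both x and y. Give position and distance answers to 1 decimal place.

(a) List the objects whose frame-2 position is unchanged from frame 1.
the yellow circle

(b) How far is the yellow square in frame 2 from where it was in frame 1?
0.6

The yellow square moved from (2.2, 9.5) to (2.8, 9.4), a distance of √(0.6² + 0.1²) ≈ 0.6.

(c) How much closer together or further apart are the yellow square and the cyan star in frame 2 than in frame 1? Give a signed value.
+4.1

Distance in frame 1: 2.6. Distance in frame 2: 6.7.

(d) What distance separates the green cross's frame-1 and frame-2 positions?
1.8

The green cross moved from (1.1, 7.5) to (2.8, 7.0), a distance of √(1.7² + 0.5²) ≈ 1.8.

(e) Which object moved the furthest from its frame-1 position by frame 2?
the cyan star

(moved 4.7; next 3.5)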